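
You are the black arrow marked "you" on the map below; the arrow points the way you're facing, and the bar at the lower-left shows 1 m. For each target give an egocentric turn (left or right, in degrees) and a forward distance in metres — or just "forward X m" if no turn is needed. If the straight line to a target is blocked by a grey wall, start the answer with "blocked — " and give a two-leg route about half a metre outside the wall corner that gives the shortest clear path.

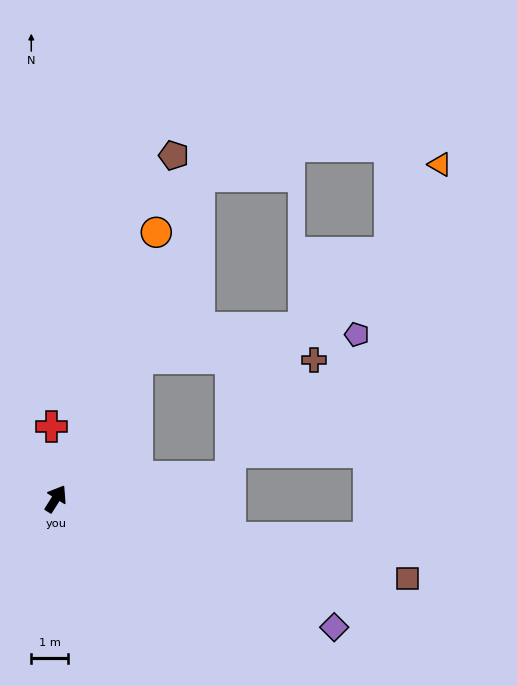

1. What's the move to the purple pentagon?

blocked — forward 4.4 m, then turn right 52°, forward 6.0 m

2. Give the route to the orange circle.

turn left 11°, forward 7.7 m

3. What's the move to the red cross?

turn left 36°, forward 2.0 m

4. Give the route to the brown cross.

blocked — forward 4.4 m, then turn right 59°, forward 4.8 m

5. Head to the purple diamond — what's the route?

turn right 83°, forward 8.3 m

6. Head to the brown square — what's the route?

turn right 71°, forward 9.8 m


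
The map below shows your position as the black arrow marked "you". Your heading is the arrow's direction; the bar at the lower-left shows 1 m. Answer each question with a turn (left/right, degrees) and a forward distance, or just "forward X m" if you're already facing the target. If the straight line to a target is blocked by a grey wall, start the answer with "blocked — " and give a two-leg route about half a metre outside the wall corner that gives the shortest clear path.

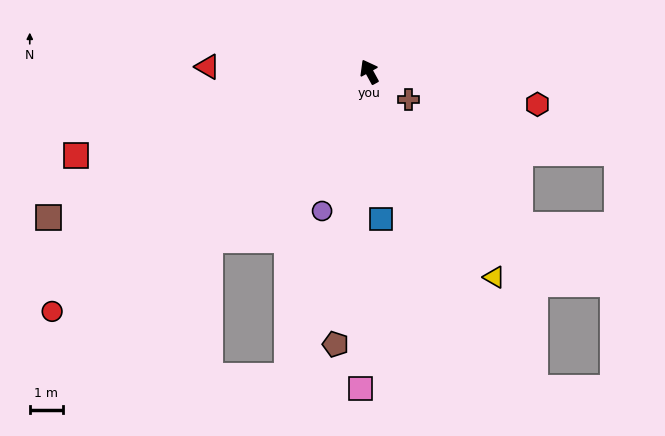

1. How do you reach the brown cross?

turn right 154°, forward 1.5 m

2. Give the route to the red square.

turn left 77°, forward 9.3 m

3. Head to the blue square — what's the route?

turn left 156°, forward 4.5 m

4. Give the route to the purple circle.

turn left 133°, forward 4.5 m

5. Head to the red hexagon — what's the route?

turn right 130°, forward 5.2 m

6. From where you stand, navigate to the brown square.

turn left 86°, forward 10.7 m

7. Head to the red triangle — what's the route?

turn left 60°, forward 4.9 m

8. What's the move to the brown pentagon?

turn left 144°, forward 8.3 m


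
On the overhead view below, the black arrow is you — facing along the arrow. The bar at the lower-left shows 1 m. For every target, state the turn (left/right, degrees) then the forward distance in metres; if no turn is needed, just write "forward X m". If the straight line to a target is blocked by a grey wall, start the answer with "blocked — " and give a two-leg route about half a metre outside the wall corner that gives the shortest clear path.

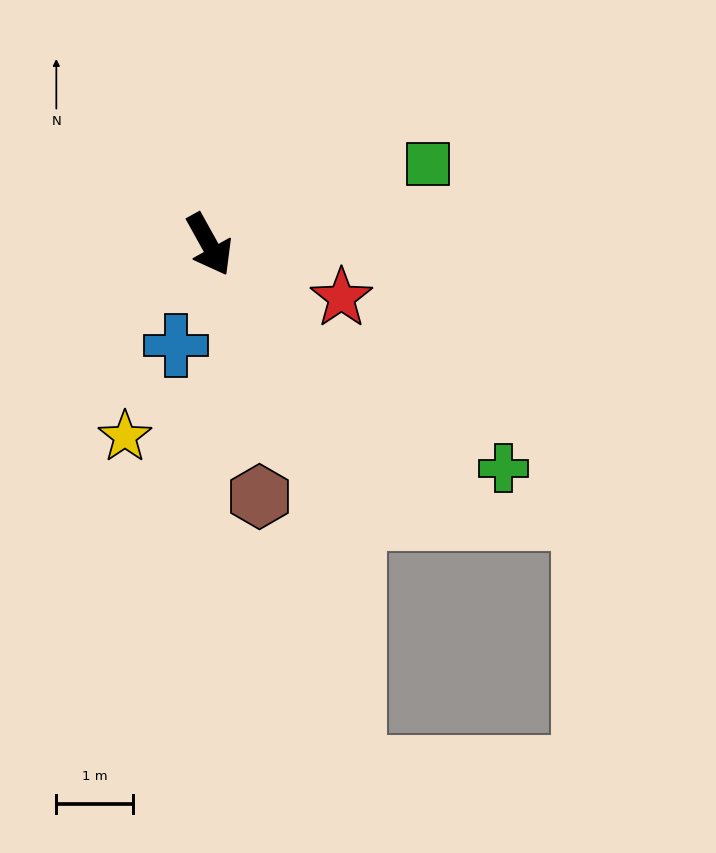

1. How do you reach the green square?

turn left 81°, forward 3.1 m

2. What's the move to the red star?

turn left 39°, forward 1.9 m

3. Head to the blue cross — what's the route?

turn right 47°, forward 1.4 m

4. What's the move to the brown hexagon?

turn right 18°, forward 3.4 m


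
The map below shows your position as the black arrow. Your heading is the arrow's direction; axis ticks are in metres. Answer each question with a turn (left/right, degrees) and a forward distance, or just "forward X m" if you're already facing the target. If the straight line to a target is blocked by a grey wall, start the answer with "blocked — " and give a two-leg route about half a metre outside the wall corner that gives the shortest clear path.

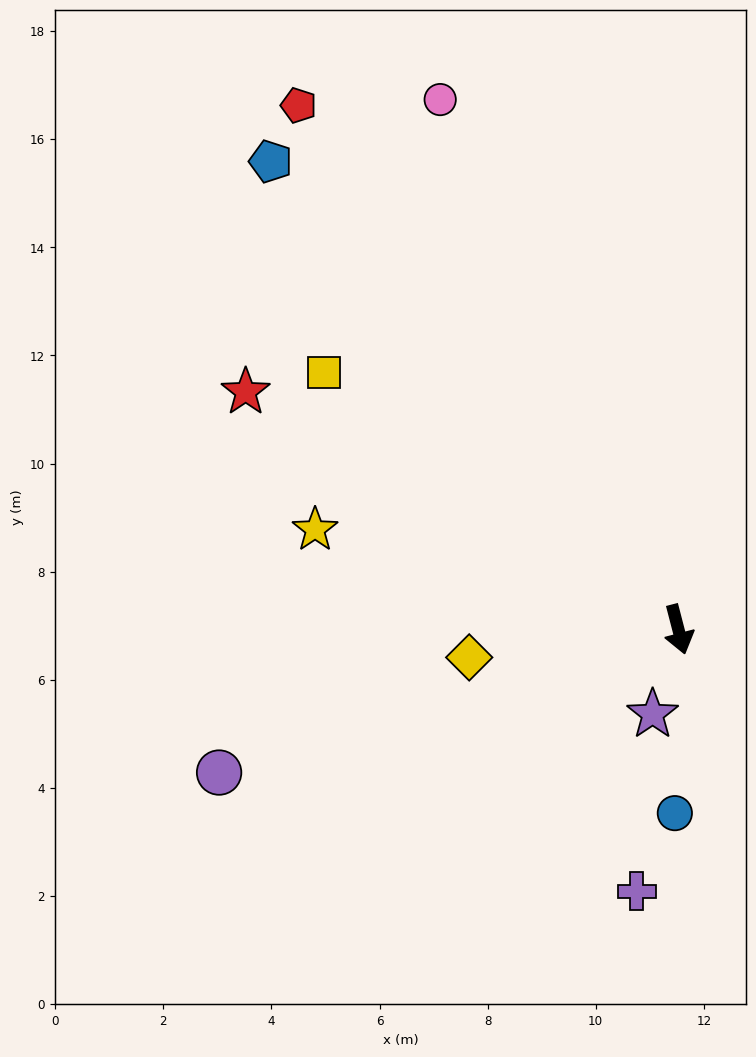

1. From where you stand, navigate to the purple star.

turn right 31°, forward 1.6 m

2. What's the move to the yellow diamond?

turn right 97°, forward 3.9 m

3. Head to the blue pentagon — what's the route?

turn right 153°, forward 11.5 m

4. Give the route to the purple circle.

turn right 87°, forward 8.9 m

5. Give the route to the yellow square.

turn right 140°, forward 8.1 m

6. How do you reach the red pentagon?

turn right 159°, forward 12.0 m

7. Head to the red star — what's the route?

turn right 133°, forward 9.1 m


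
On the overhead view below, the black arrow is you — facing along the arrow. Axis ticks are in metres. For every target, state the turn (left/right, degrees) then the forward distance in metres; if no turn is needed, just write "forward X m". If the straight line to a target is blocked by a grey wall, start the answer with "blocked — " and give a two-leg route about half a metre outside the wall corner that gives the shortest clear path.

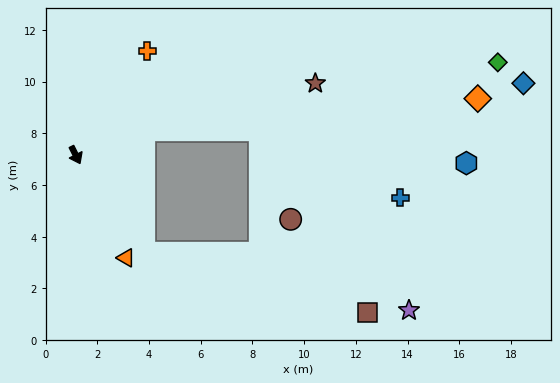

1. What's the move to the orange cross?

turn left 119°, forward 4.9 m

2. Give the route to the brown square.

blocked — turn left 8°, forward 4.6 m, then turn left 40°, forward 9.0 m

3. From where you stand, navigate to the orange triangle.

forward 4.4 m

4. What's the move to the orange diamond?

blocked — turn left 83°, forward 2.8 m, then turn right 14°, forward 13.0 m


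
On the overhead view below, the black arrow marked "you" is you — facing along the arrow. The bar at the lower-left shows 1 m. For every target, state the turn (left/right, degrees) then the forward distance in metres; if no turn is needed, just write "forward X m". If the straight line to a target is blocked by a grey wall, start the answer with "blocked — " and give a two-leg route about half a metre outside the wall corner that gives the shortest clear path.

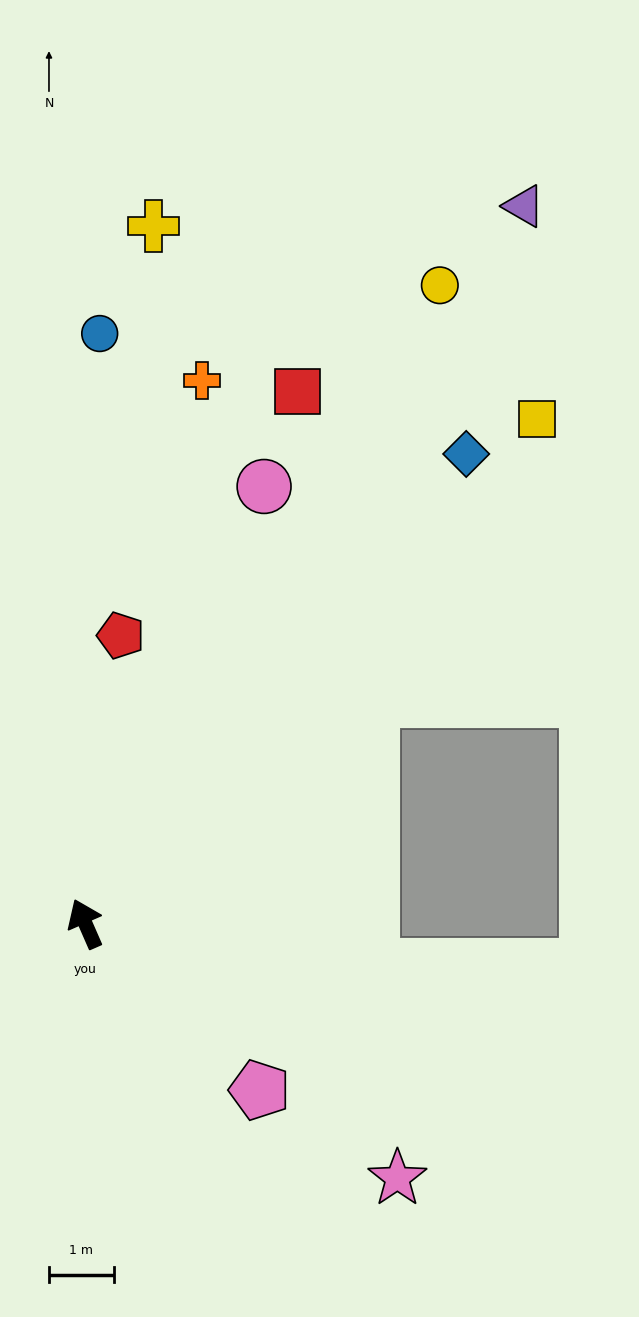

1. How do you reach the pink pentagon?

turn right 157°, forward 3.7 m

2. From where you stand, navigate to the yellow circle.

turn right 53°, forward 11.2 m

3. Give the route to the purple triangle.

turn right 55°, forward 12.9 m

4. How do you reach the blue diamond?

turn right 63°, forward 9.3 m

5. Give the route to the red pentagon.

turn right 31°, forward 4.5 m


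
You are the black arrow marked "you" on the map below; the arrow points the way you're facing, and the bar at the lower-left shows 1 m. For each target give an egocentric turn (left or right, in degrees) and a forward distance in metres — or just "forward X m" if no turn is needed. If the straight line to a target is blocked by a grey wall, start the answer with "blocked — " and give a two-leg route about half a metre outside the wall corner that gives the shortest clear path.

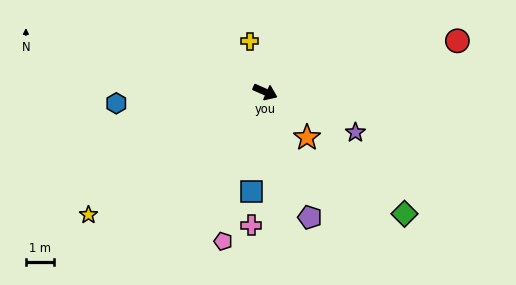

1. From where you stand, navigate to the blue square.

turn right 74°, forward 3.6 m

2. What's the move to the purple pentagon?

turn right 47°, forward 4.8 m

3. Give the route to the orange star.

turn right 24°, forward 2.2 m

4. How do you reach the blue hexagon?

turn right 152°, forward 5.4 m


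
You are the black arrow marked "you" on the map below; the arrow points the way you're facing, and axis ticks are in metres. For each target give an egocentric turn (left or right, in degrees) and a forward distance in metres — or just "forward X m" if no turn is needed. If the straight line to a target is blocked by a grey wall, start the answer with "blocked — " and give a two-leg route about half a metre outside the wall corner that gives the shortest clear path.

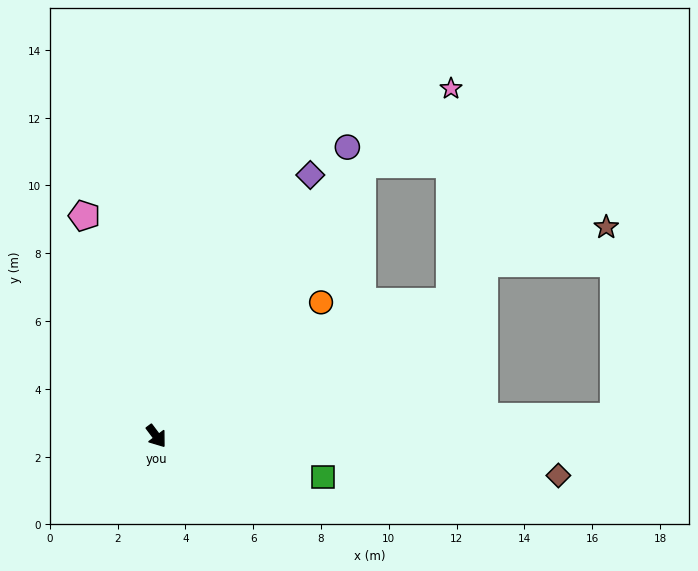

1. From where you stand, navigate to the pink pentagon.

turn left 161°, forward 6.8 m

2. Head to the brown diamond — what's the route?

turn left 47°, forward 11.9 m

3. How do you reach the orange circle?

turn left 92°, forward 6.3 m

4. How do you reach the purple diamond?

turn left 113°, forward 8.9 m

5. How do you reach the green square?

turn left 39°, forward 5.1 m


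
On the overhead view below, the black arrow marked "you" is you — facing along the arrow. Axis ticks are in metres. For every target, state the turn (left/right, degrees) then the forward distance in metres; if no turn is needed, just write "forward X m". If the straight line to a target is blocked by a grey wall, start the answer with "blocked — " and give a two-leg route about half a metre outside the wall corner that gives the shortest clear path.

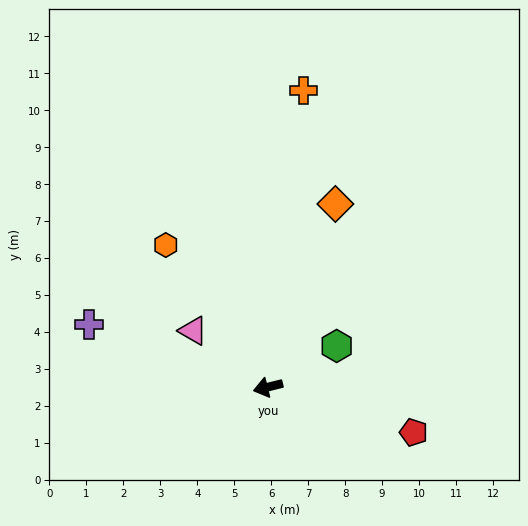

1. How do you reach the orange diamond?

turn right 124°, forward 5.3 m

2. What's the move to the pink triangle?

turn right 51°, forward 2.5 m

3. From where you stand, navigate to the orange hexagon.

turn right 68°, forward 4.7 m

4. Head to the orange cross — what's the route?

turn right 111°, forward 8.1 m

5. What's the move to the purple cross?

turn right 33°, forward 5.1 m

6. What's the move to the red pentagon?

turn left 149°, forward 4.1 m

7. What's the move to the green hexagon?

turn right 163°, forward 2.2 m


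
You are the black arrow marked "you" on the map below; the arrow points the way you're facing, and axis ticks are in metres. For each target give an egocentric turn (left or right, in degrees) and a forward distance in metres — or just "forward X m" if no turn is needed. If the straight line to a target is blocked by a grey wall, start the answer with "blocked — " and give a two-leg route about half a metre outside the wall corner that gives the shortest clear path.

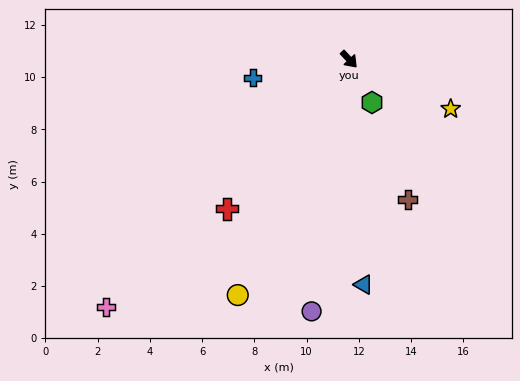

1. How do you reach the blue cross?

turn right 122°, forward 3.8 m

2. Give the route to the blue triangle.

turn right 39°, forward 8.6 m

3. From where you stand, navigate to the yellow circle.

turn right 68°, forward 10.0 m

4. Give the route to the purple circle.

turn right 52°, forward 9.8 m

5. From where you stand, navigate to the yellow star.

turn left 21°, forward 4.3 m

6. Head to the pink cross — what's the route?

turn right 88°, forward 13.3 m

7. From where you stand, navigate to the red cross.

turn right 82°, forward 7.4 m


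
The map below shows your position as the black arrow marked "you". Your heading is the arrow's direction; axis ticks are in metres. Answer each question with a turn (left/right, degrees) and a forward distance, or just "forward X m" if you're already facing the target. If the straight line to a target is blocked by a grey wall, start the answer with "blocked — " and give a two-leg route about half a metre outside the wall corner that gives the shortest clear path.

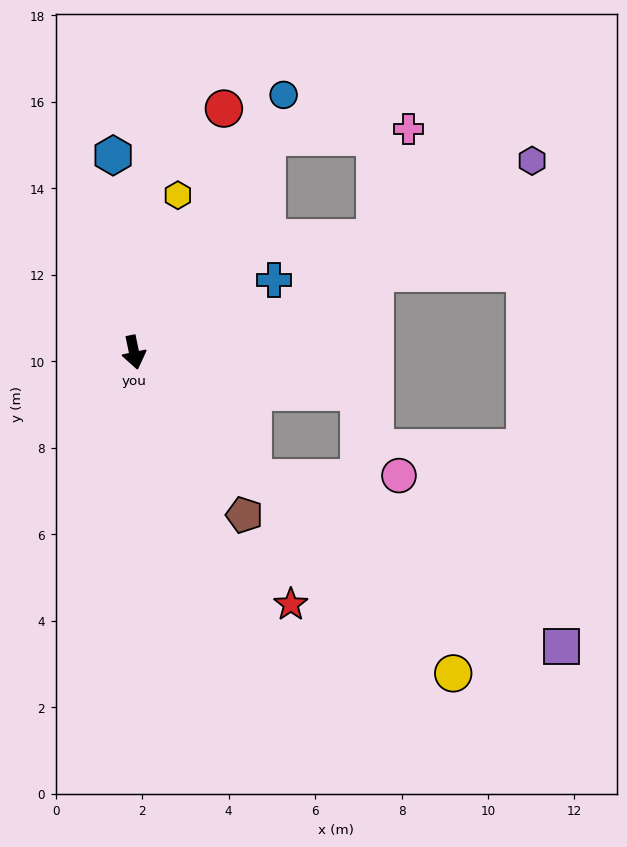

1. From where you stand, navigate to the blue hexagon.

turn left 174°, forward 4.6 m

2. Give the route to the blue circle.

turn left 138°, forward 6.9 m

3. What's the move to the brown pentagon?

turn left 22°, forward 4.5 m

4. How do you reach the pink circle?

blocked — turn left 32°, forward 4.0 m, then turn left 47°, forward 3.4 m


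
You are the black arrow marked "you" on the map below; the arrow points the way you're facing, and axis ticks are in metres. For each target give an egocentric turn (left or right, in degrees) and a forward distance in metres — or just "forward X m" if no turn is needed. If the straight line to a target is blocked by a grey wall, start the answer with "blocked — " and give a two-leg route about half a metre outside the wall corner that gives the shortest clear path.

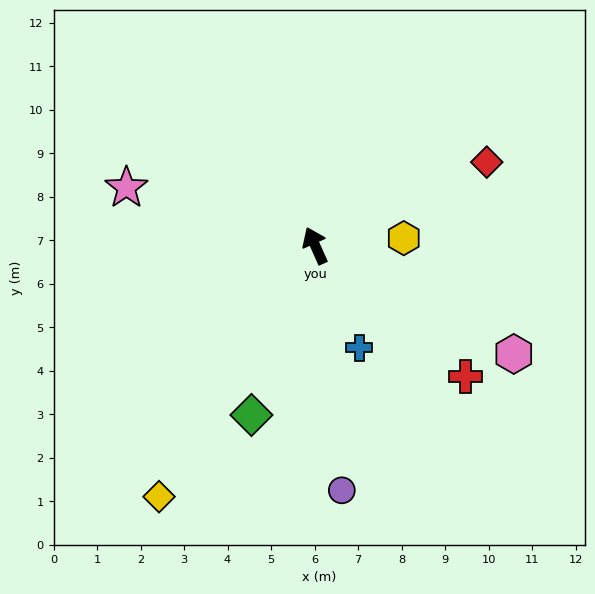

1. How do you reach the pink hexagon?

turn right 143°, forward 5.2 m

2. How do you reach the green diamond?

turn left 135°, forward 4.2 m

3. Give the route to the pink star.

turn left 49°, forward 4.5 m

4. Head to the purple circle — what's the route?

turn left 162°, forward 5.7 m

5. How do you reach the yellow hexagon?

turn right 109°, forward 2.0 m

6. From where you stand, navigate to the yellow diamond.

turn left 124°, forward 6.8 m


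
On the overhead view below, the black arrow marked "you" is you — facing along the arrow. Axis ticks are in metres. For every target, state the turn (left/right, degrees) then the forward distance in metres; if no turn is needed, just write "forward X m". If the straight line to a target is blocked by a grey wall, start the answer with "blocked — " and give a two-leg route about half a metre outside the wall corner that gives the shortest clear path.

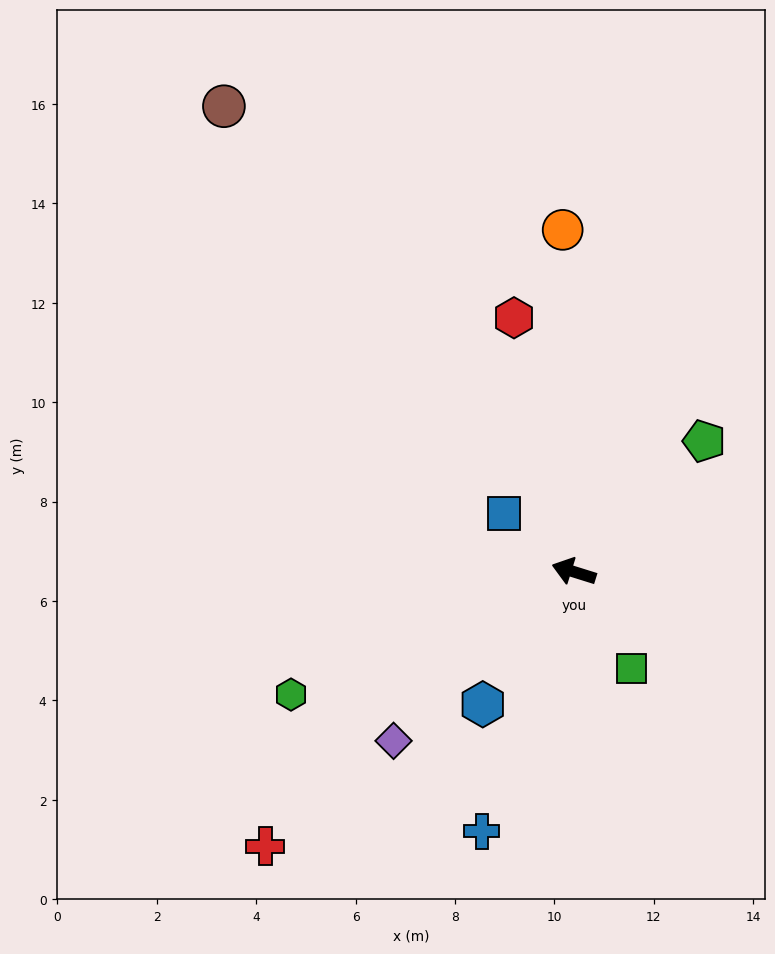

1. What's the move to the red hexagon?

turn right 59°, forward 5.3 m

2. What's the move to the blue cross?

turn left 88°, forward 5.5 m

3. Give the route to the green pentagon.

turn right 118°, forward 3.7 m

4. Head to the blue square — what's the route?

turn right 22°, forward 1.8 m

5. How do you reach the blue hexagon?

turn left 73°, forward 3.2 m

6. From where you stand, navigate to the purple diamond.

turn left 61°, forward 5.0 m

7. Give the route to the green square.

turn left 138°, forward 2.3 m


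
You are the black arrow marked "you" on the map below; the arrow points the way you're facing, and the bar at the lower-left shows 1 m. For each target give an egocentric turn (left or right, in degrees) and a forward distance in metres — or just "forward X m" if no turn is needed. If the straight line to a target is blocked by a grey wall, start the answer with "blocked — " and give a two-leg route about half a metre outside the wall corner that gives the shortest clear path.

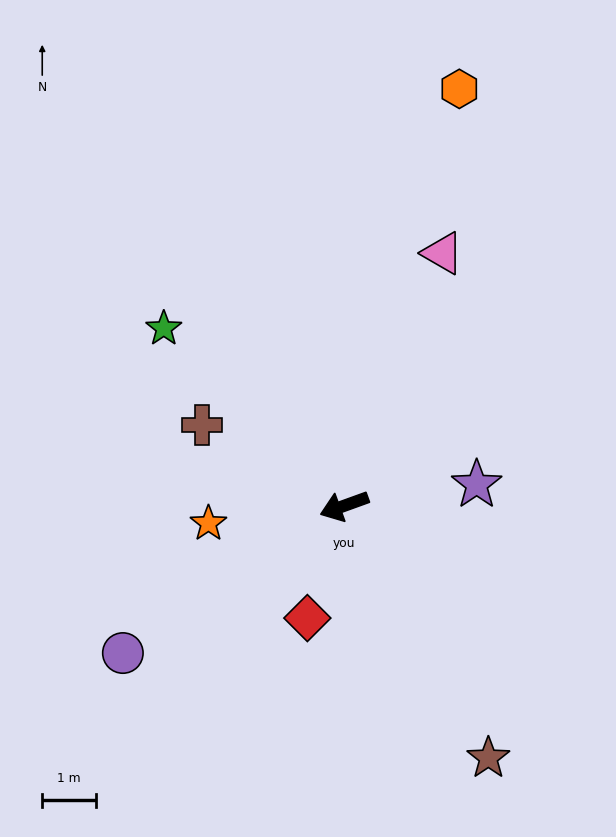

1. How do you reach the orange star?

turn right 12°, forward 2.5 m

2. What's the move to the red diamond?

turn left 52°, forward 2.2 m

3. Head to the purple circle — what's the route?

turn left 14°, forward 4.9 m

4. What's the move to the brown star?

turn left 100°, forward 5.4 m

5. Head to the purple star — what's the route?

turn left 169°, forward 2.5 m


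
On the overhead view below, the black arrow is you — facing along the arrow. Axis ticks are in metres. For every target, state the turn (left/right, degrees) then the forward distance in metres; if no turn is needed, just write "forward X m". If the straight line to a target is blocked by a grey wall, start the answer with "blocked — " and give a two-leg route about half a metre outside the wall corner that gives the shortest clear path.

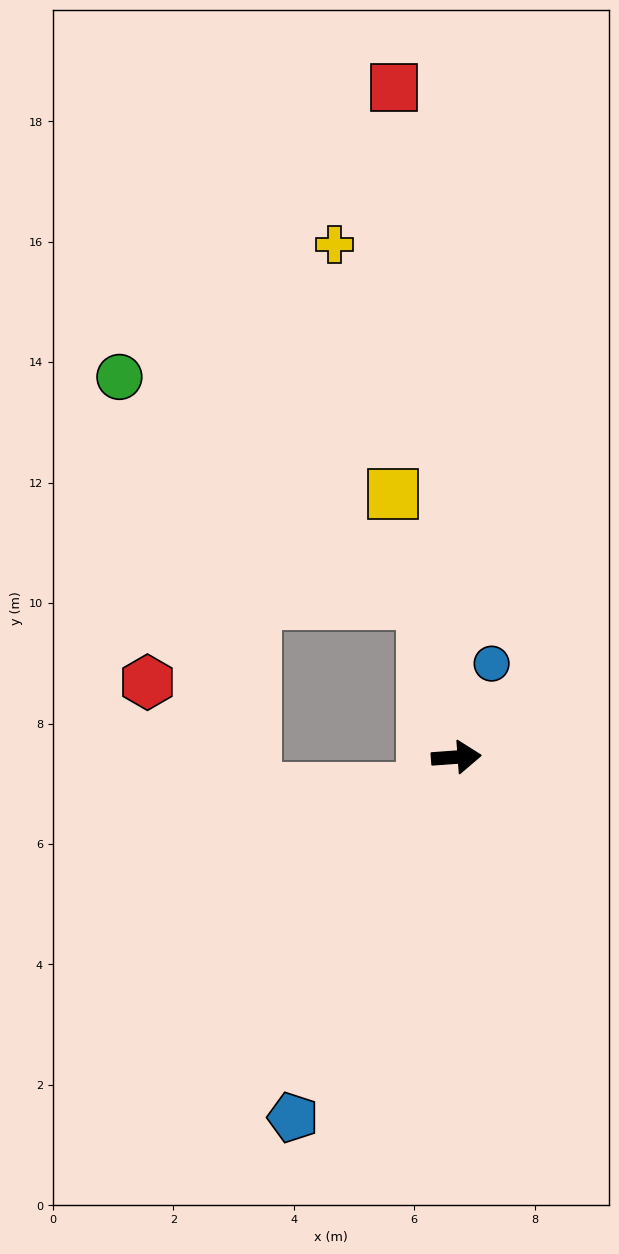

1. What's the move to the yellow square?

turn left 99°, forward 4.5 m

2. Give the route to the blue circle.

turn left 65°, forward 1.7 m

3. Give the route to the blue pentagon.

turn right 119°, forward 6.6 m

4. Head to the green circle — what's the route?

blocked — turn left 98°, forward 2.6 m, then turn left 41°, forward 6.3 m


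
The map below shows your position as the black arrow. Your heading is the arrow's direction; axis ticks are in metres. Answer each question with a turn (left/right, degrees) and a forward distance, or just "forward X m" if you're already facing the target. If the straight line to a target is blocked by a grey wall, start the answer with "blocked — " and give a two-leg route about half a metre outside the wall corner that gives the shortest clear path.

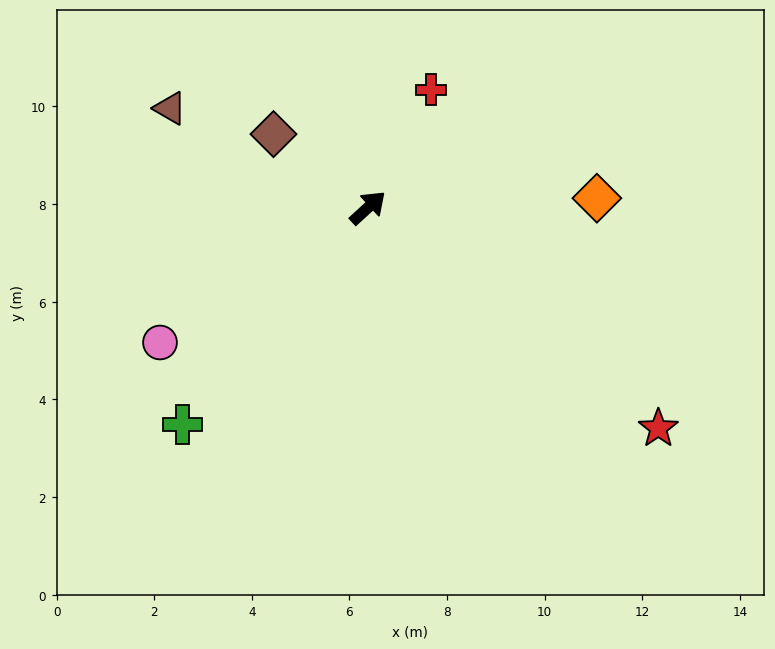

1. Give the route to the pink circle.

turn left 170°, forward 5.1 m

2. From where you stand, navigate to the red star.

turn right 80°, forward 7.5 m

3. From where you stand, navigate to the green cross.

turn right 173°, forward 5.8 m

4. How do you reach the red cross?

turn left 19°, forward 2.7 m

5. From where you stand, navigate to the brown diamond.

turn left 100°, forward 2.5 m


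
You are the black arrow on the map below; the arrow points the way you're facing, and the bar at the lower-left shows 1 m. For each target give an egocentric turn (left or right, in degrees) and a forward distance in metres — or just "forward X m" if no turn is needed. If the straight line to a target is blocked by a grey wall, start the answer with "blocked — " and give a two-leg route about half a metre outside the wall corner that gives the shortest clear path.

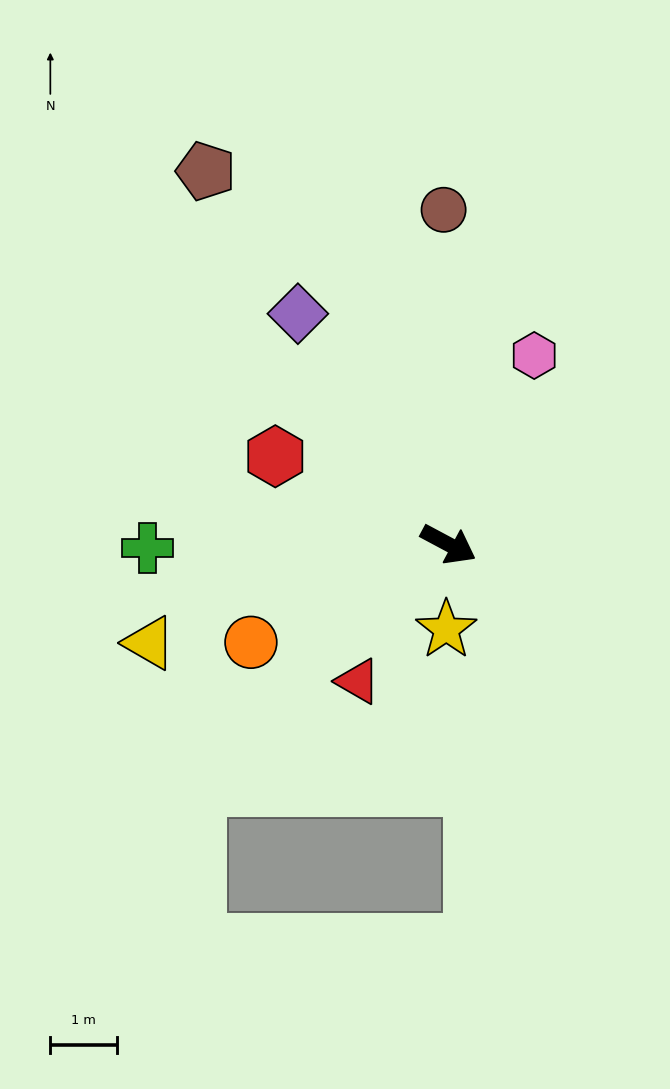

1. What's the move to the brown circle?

turn left 119°, forward 5.0 m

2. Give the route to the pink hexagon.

turn left 94°, forward 3.1 m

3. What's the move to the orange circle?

turn right 126°, forward 3.3 m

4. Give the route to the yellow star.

turn right 63°, forward 1.3 m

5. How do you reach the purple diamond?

turn left 151°, forward 4.1 m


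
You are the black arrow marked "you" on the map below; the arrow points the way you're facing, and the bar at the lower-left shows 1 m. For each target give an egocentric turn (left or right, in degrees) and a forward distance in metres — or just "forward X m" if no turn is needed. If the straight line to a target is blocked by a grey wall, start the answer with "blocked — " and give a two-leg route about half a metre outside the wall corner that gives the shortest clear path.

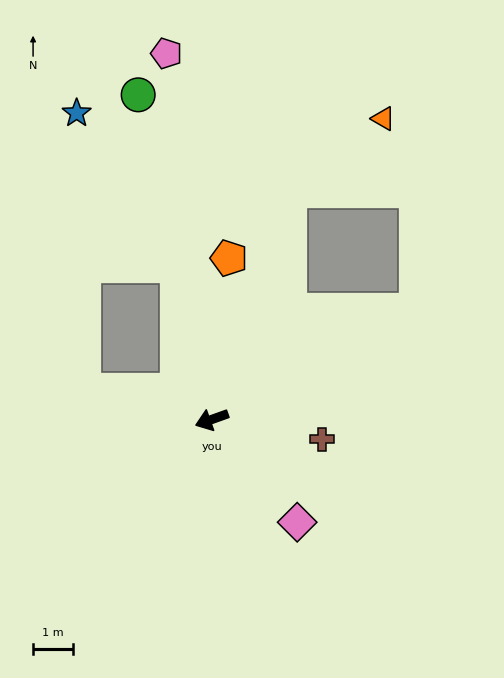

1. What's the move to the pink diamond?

turn left 110°, forward 3.3 m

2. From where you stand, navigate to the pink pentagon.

turn right 103°, forward 9.2 m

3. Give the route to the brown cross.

turn left 150°, forward 2.8 m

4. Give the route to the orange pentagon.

turn right 116°, forward 4.0 m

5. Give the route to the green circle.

turn right 97°, forward 8.3 m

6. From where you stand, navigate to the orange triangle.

blocked — turn right 129°, forward 6.0 m, then turn right 33°, forward 2.9 m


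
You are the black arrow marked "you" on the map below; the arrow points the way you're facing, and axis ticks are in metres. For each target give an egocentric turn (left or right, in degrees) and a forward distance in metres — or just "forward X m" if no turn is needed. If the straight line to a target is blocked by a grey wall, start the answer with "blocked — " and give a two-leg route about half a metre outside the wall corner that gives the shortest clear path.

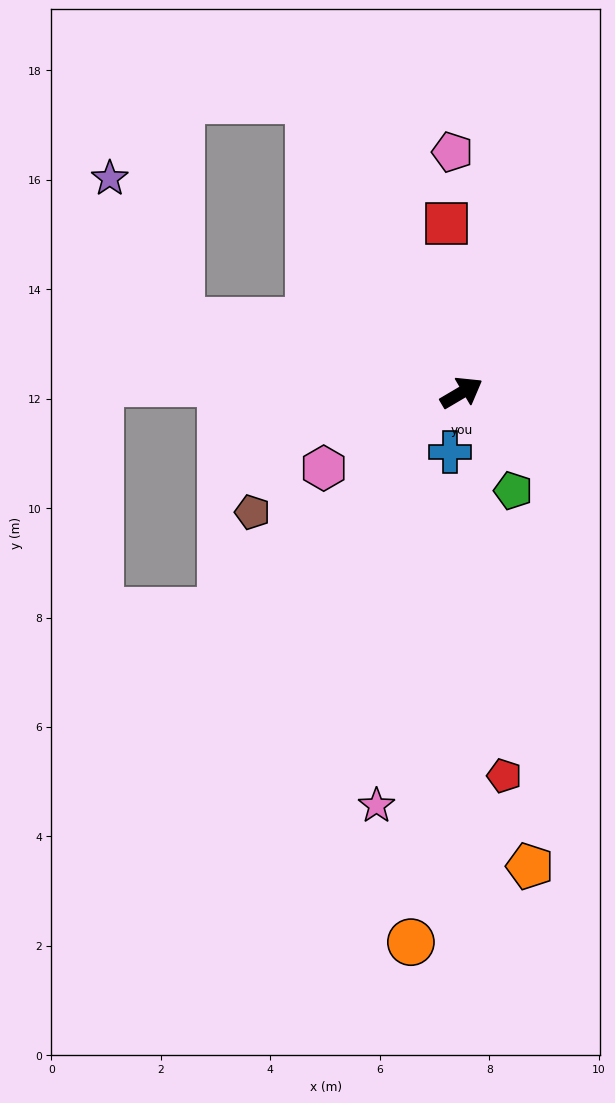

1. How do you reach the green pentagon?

turn right 93°, forward 2.0 m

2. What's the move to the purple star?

blocked — turn left 135°, forward 5.3 m, then turn right 49°, forward 2.9 m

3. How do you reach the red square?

turn left 65°, forward 3.1 m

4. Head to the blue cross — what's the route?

turn right 132°, forward 1.1 m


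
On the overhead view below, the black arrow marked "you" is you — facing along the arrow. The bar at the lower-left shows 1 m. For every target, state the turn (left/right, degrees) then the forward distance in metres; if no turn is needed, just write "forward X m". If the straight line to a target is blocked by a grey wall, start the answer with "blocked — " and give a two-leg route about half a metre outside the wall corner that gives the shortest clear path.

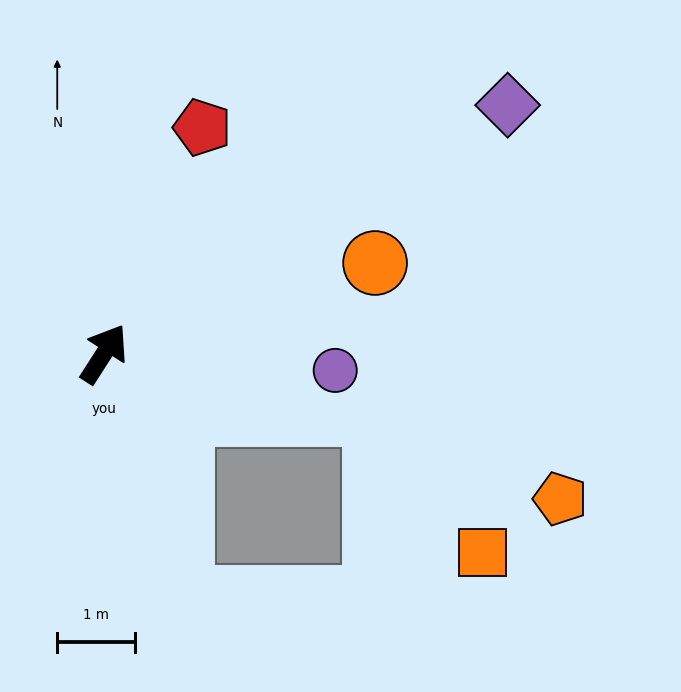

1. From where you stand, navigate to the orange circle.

turn right 39°, forward 3.7 m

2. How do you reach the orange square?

blocked — turn right 70°, forward 3.6 m, then turn right 40°, forward 2.3 m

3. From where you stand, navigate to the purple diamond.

turn right 26°, forward 6.1 m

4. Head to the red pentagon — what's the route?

turn left 9°, forward 3.2 m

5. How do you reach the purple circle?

turn right 61°, forward 3.0 m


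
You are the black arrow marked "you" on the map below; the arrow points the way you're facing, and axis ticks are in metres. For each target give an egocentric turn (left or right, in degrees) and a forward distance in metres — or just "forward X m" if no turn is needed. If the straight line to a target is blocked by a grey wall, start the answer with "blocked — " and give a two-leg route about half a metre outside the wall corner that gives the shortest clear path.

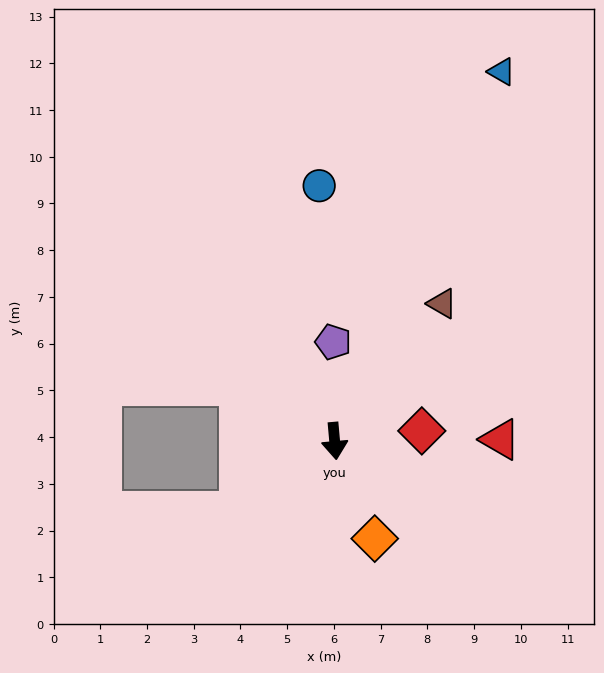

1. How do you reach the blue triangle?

turn left 151°, forward 8.7 m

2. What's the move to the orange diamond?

turn left 17°, forward 2.3 m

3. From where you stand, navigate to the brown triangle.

turn left 137°, forward 3.7 m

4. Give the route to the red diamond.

turn left 92°, forward 1.9 m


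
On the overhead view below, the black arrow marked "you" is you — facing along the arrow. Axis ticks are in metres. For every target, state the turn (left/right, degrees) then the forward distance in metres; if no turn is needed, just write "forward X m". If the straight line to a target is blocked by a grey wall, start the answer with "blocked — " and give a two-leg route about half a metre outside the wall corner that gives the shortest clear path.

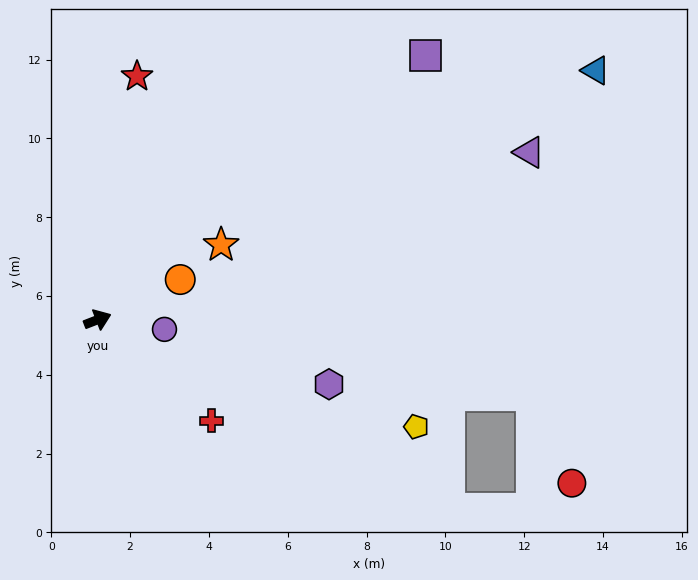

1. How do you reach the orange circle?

turn left 5°, forward 2.3 m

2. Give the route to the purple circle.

turn right 29°, forward 1.7 m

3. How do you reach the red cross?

turn right 63°, forward 3.9 m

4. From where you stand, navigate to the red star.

turn left 60°, forward 6.3 m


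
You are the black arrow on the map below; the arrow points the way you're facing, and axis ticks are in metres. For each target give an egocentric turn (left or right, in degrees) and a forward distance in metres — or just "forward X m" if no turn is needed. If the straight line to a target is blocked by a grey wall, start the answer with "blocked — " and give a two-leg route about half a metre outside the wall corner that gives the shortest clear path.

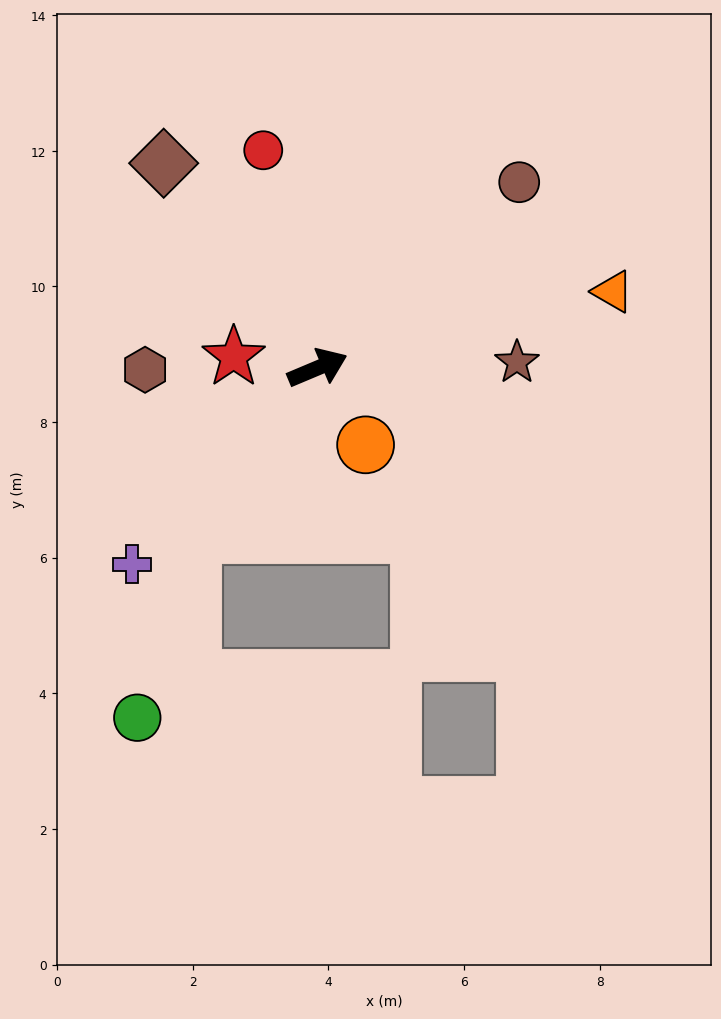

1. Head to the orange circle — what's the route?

turn right 81°, forward 1.3 m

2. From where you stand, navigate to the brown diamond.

turn left 104°, forward 3.8 m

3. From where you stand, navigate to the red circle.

turn left 81°, forward 3.3 m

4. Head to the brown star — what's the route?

turn right 21°, forward 2.9 m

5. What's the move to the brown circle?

turn left 20°, forward 4.0 m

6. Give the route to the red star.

turn left 150°, forward 1.2 m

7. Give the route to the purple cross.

turn right 156°, forward 4.0 m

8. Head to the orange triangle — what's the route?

turn right 8°, forward 4.5 m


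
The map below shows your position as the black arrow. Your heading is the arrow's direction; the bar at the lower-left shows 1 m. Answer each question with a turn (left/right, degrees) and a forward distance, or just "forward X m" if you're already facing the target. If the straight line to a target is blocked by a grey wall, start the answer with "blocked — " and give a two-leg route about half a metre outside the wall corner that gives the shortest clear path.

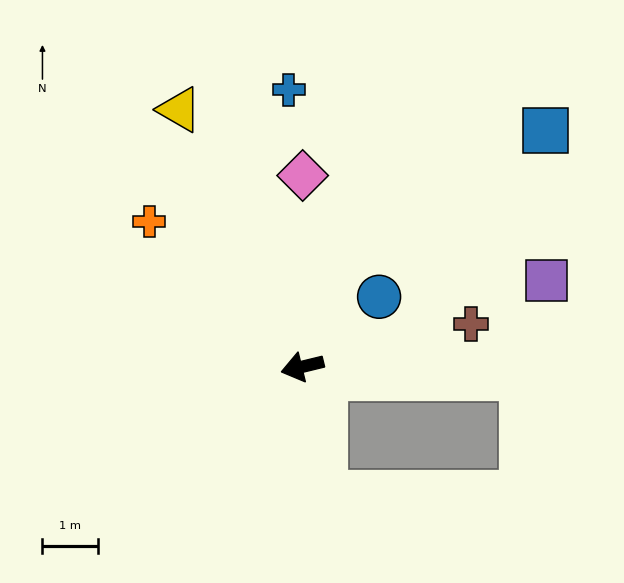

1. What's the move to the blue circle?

turn right 151°, forward 1.9 m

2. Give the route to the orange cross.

turn right 57°, forward 3.8 m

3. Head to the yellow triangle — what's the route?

turn right 78°, forward 5.1 m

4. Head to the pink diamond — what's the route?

turn right 104°, forward 3.4 m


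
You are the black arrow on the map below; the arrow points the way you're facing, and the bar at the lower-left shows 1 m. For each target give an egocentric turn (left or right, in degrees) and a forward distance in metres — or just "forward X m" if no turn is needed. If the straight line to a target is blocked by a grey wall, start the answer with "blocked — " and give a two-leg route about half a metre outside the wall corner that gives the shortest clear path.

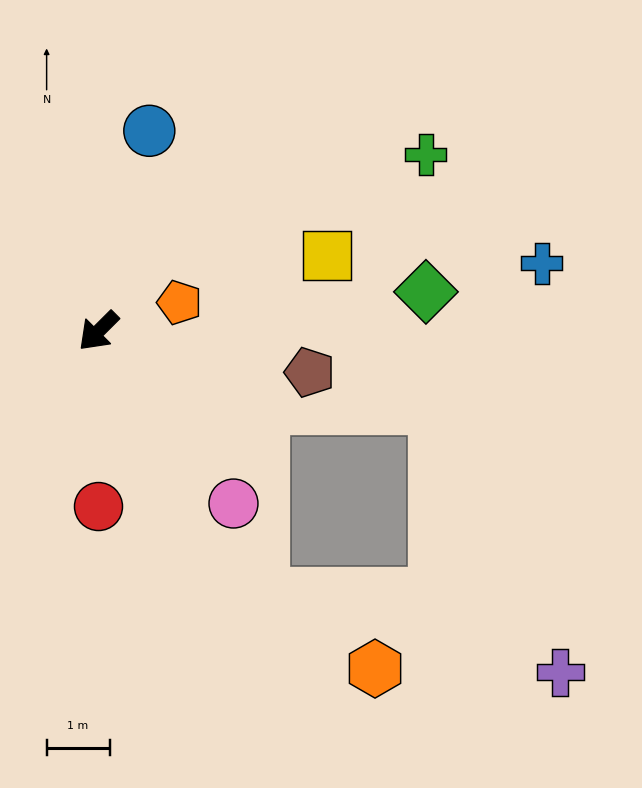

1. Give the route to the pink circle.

turn left 83°, forward 3.5 m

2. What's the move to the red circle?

turn left 45°, forward 2.8 m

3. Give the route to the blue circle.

turn right 149°, forward 3.3 m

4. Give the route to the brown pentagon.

turn left 124°, forward 3.4 m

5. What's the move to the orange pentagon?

turn left 155°, forward 1.4 m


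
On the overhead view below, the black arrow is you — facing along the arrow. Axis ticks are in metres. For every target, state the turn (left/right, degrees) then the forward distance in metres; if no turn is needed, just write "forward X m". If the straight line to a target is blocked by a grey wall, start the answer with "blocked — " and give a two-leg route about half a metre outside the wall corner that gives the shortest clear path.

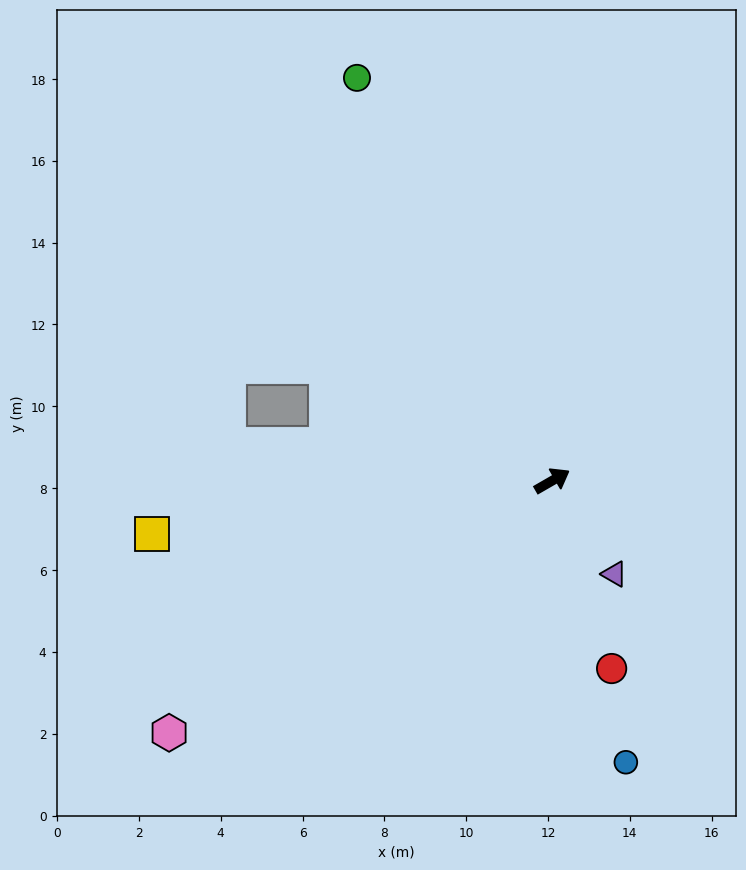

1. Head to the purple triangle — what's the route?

turn right 86°, forward 2.7 m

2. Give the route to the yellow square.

turn left 158°, forward 9.9 m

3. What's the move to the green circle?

turn left 86°, forward 10.9 m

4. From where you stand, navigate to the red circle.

turn right 102°, forward 4.8 m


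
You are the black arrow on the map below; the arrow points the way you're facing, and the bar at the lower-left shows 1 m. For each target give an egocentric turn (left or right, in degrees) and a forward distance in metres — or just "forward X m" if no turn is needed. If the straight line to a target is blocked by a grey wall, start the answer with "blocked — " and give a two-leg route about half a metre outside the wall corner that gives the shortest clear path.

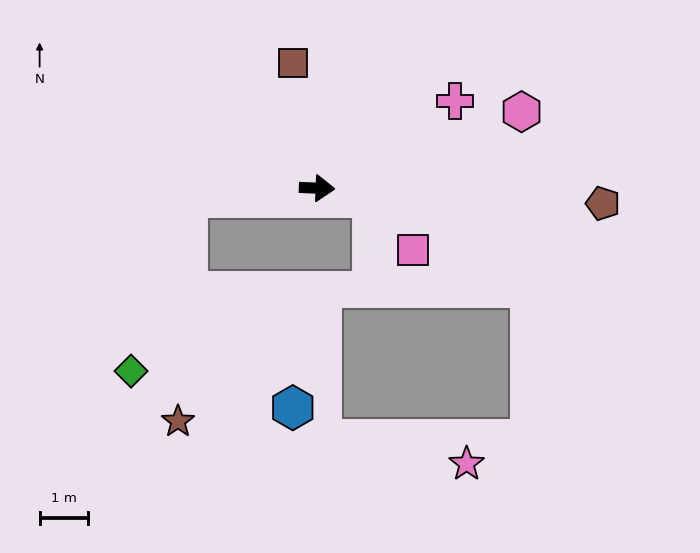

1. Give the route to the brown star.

blocked — turn right 173°, forward 2.7 m, then turn left 83°, forward 4.7 m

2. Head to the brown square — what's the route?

turn left 103°, forward 2.7 m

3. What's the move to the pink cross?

turn left 35°, forward 3.4 m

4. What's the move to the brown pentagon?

forward 5.9 m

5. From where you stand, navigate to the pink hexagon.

turn left 23°, forward 4.5 m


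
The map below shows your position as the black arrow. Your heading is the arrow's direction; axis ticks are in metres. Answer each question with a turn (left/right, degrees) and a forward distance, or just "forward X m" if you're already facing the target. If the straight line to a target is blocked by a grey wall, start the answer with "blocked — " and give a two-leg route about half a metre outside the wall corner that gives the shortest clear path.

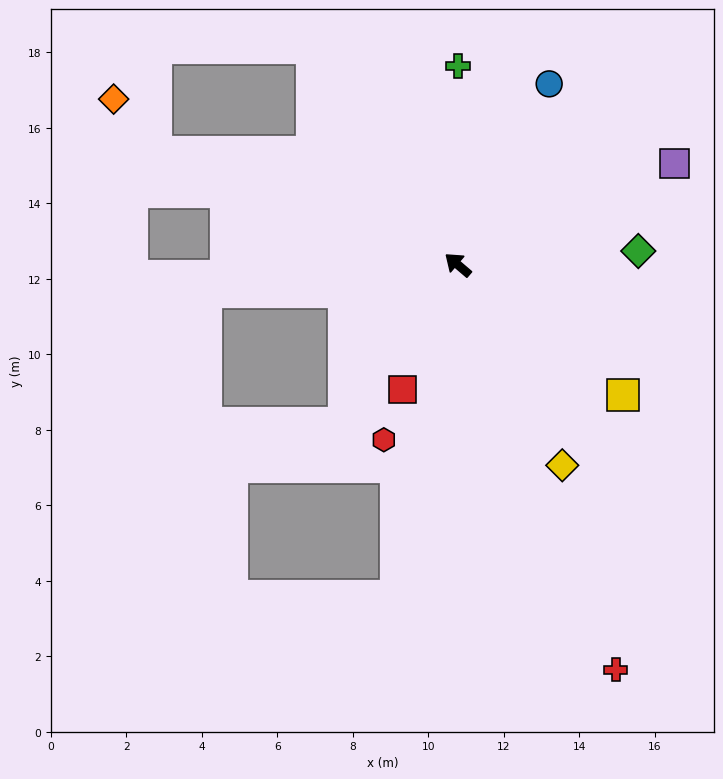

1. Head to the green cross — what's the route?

turn right 50°, forward 5.3 m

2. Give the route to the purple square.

turn right 114°, forward 6.3 m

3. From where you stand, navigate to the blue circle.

turn right 76°, forward 5.4 m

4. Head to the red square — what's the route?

turn left 107°, forward 3.6 m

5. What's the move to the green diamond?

turn right 135°, forward 4.8 m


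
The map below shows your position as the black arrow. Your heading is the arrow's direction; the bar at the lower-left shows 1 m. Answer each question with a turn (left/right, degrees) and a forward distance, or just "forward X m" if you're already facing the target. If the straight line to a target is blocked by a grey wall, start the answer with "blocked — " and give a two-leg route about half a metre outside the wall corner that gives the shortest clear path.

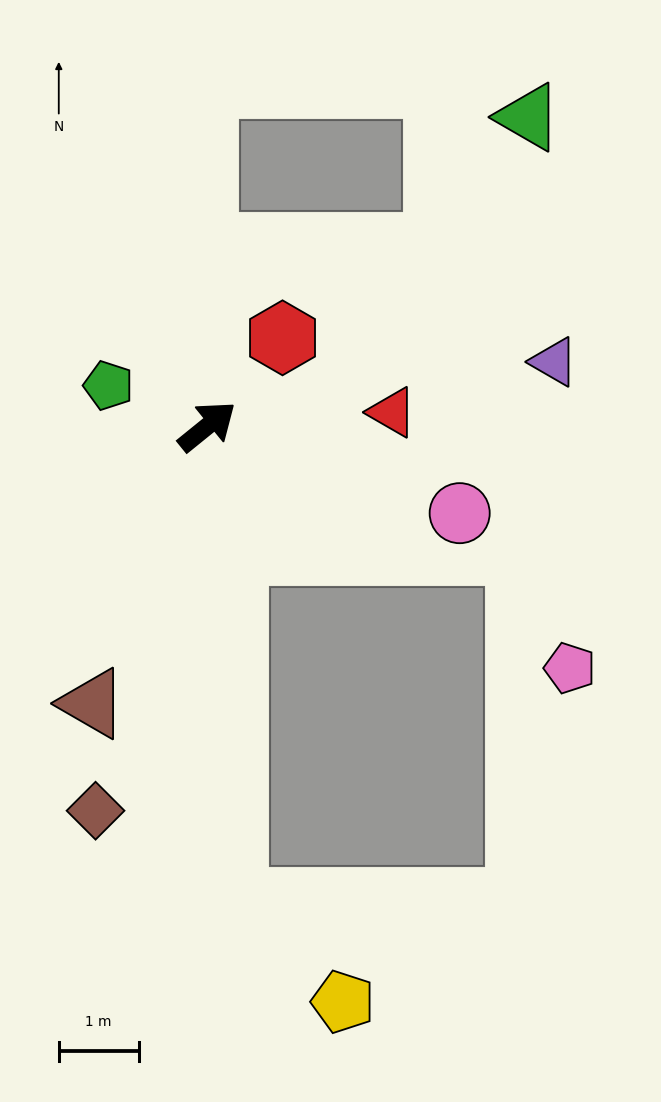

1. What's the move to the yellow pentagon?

blocked — turn right 126°, forward 6.0 m, then turn left 44°, forward 1.9 m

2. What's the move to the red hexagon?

turn left 11°, forward 1.5 m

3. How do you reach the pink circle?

turn right 58°, forward 3.3 m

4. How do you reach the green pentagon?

turn left 119°, forward 1.3 m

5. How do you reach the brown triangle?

turn right 152°, forward 3.8 m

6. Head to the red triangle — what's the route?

turn right 35°, forward 2.3 m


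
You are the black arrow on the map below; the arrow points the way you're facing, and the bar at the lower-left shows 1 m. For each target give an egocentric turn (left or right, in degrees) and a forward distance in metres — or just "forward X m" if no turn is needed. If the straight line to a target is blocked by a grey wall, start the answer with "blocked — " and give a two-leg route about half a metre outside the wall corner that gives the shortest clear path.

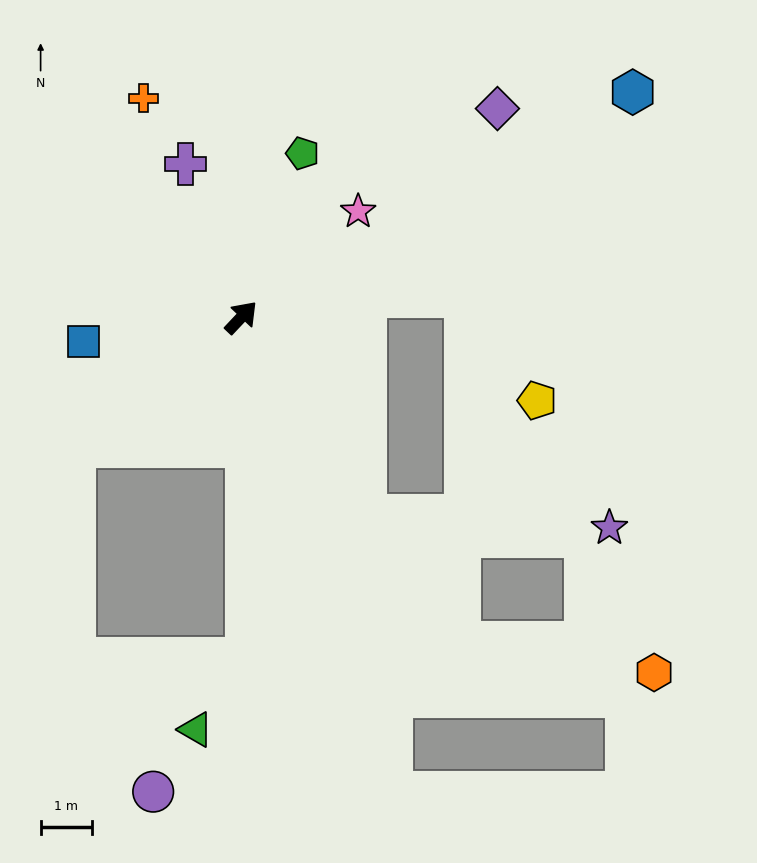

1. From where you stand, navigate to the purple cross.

turn left 63°, forward 3.2 m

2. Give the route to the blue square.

turn left 142°, forward 3.1 m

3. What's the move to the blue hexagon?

turn right 17°, forward 8.9 m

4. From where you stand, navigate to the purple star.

blocked — turn right 105°, forward 4.6 m, then turn left 55°, forward 4.8 m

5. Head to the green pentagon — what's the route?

turn left 23°, forward 3.4 m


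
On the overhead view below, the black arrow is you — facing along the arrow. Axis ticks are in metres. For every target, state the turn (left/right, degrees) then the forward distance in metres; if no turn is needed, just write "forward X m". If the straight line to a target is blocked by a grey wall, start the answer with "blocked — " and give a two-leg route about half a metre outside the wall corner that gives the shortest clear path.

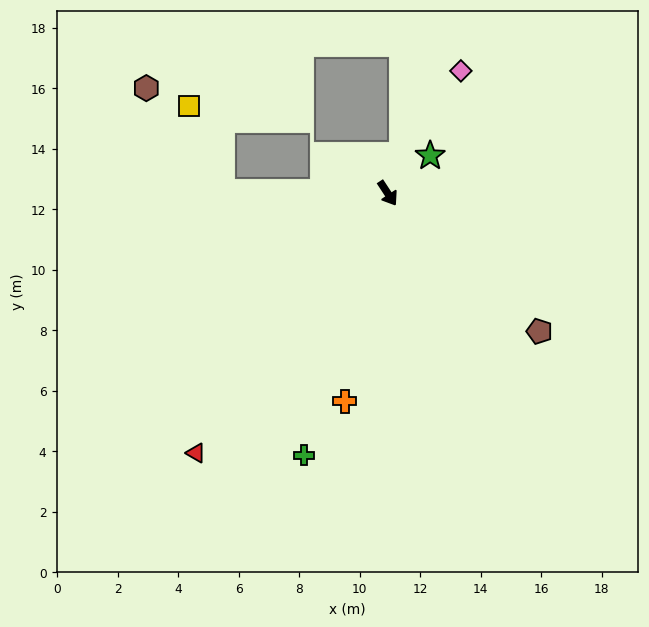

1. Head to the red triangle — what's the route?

turn right 70°, forward 10.7 m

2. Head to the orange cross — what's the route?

turn right 45°, forward 7.0 m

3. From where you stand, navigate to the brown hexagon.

blocked — turn right 124°, forward 5.5 m, then turn right 53°, forward 4.2 m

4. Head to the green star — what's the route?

turn left 98°, forward 1.9 m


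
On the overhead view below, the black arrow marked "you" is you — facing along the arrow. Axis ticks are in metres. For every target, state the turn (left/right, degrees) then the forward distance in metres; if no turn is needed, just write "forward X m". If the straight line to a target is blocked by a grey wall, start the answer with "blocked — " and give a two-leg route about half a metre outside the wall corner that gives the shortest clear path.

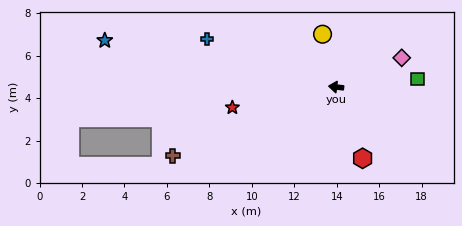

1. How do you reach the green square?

turn right 168°, forward 3.9 m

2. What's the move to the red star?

turn left 18°, forward 5.0 m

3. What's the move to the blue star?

turn right 5°, forward 11.1 m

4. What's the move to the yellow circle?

turn right 69°, forward 2.6 m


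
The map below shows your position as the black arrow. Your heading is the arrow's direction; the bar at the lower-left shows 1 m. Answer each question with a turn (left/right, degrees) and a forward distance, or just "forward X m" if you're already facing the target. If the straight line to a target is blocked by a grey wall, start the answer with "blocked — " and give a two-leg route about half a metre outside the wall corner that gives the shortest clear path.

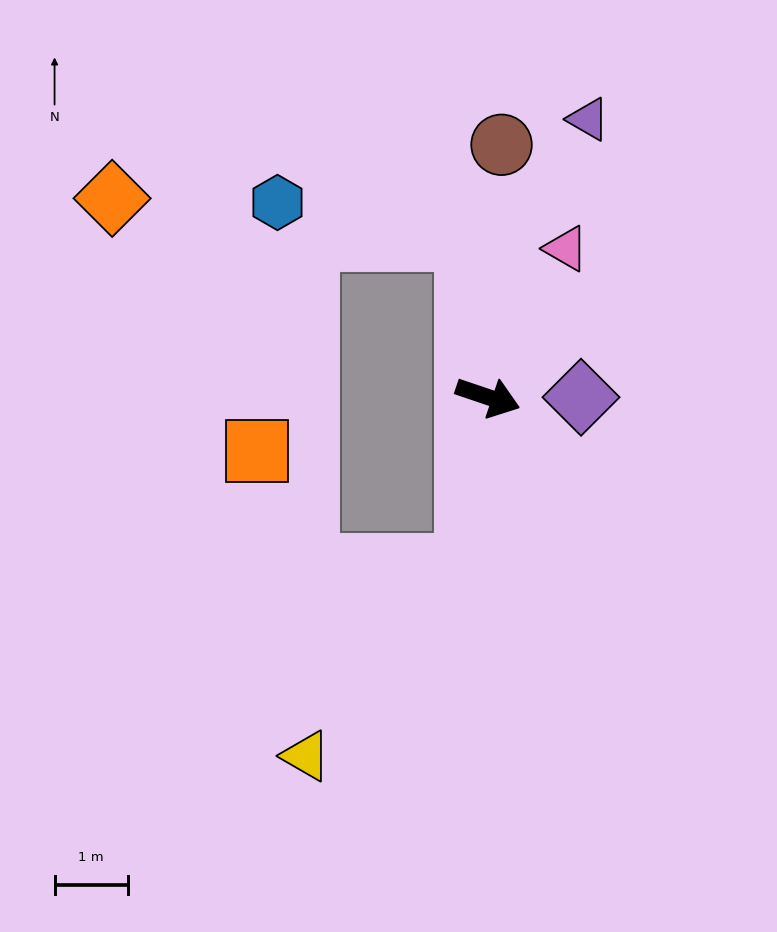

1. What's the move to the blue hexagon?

blocked — turn left 116°, forward 2.2 m, then turn left 72°, forward 2.6 m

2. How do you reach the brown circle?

turn left 106°, forward 3.4 m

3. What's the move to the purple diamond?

turn left 19°, forward 1.3 m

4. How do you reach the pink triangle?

turn left 81°, forward 2.3 m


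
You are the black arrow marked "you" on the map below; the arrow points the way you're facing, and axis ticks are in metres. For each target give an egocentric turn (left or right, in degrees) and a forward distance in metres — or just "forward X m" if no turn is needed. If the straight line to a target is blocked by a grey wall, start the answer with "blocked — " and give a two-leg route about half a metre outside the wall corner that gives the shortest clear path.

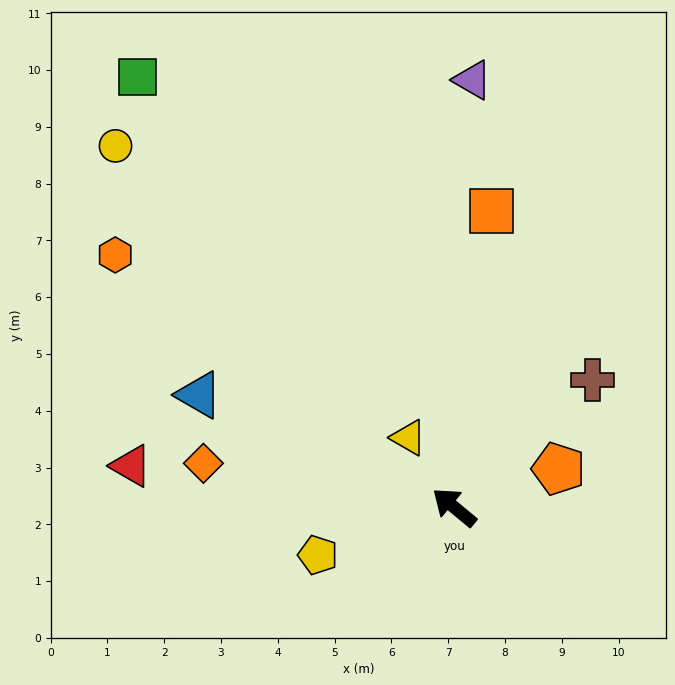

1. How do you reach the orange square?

turn right 58°, forward 5.3 m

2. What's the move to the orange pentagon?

turn right 120°, forward 2.0 m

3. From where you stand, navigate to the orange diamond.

turn left 30°, forward 4.5 m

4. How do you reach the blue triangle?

turn left 16°, forward 4.9 m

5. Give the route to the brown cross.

turn right 98°, forward 3.3 m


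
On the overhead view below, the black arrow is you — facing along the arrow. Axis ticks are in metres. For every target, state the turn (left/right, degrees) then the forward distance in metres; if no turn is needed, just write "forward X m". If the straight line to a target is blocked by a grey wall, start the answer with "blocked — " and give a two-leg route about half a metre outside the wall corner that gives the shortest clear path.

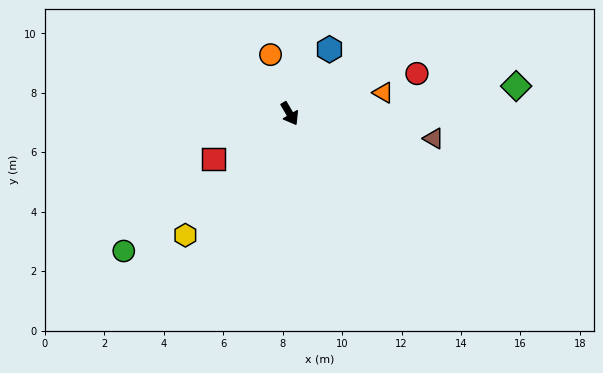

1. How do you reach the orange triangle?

turn left 72°, forward 3.2 m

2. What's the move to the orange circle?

turn left 168°, forward 2.1 m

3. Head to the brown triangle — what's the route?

turn left 50°, forward 4.9 m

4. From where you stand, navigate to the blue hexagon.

turn left 118°, forward 2.5 m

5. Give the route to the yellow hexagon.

turn right 71°, forward 5.4 m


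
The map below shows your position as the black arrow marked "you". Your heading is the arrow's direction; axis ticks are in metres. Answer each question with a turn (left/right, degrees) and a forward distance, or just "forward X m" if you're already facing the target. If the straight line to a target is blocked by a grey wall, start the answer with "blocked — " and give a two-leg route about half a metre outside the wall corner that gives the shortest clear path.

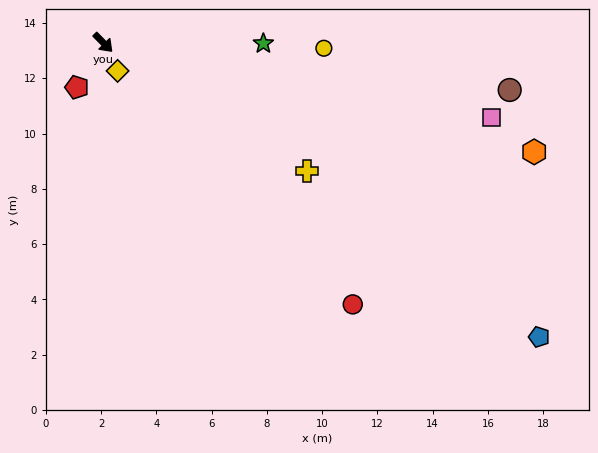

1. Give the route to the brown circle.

turn left 39°, forward 14.8 m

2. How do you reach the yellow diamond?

turn right 18°, forward 1.1 m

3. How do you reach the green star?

turn left 45°, forward 5.8 m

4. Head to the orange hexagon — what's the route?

turn left 31°, forward 16.1 m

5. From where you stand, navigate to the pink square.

turn left 35°, forward 14.3 m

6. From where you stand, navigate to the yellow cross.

turn left 13°, forward 8.7 m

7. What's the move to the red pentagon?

turn right 75°, forward 1.9 m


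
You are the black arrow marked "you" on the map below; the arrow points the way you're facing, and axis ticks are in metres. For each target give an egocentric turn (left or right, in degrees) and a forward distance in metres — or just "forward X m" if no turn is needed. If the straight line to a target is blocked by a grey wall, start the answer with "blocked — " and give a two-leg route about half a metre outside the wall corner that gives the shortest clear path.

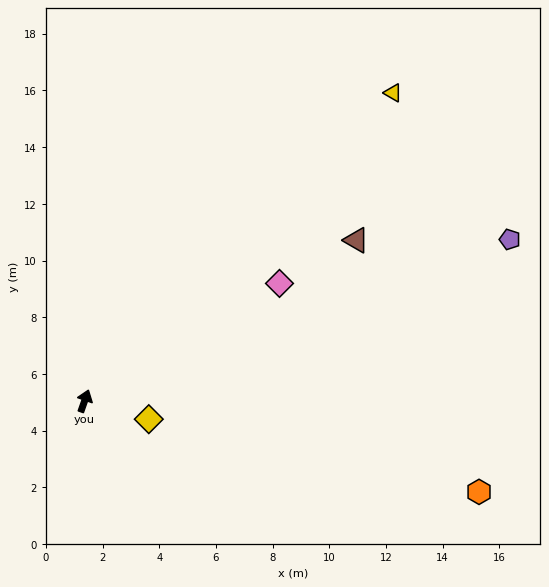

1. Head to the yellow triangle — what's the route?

turn right 26°, forward 15.4 m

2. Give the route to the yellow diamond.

turn right 86°, forward 2.4 m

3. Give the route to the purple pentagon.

turn right 50°, forward 16.1 m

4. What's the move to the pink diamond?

turn right 40°, forward 8.0 m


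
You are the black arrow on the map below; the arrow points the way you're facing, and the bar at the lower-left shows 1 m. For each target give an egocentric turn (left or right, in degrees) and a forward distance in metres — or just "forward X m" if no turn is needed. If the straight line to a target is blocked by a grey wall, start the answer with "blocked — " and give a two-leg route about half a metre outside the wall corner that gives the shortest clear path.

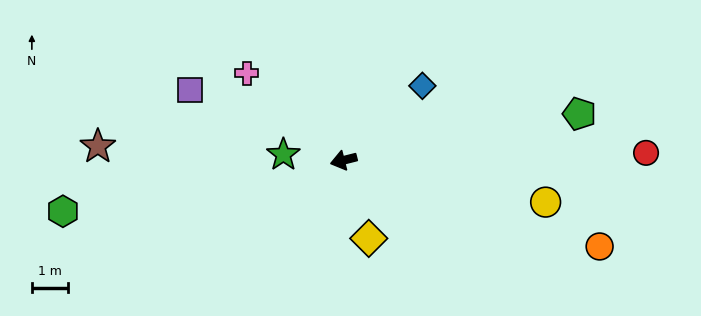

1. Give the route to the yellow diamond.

turn left 94°, forward 2.2 m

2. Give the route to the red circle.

turn left 167°, forward 8.3 m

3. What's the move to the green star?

turn right 20°, forward 1.7 m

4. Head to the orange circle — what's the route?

turn left 147°, forward 7.4 m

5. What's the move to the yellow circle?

turn left 154°, forward 5.6 m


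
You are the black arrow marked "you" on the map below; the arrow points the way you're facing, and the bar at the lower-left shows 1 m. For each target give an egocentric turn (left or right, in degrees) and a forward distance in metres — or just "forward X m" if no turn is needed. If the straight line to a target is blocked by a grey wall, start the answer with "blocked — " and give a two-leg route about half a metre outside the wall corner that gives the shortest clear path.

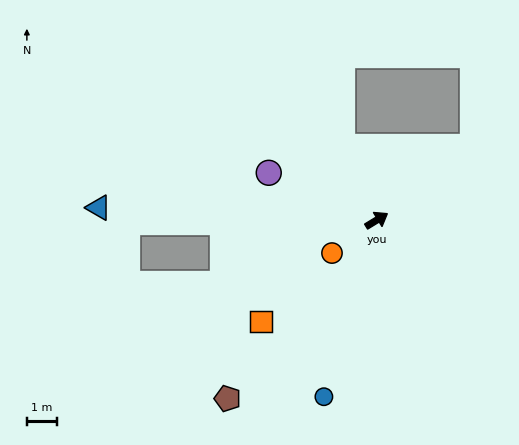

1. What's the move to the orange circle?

turn right 175°, forward 1.9 m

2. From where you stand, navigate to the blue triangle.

turn left 146°, forward 9.3 m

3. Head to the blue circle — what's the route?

turn right 138°, forward 6.2 m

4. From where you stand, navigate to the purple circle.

turn left 125°, forward 3.9 m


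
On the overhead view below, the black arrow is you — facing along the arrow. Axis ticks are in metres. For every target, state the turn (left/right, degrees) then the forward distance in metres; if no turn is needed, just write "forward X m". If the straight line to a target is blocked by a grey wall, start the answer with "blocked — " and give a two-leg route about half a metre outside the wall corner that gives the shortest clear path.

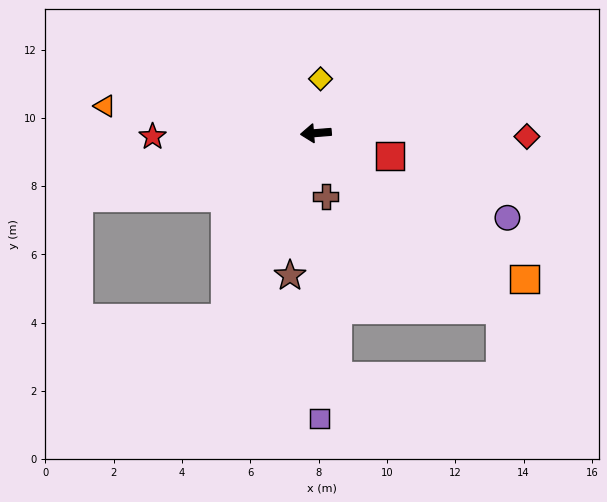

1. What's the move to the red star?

turn right 3°, forward 4.8 m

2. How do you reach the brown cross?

turn left 94°, forward 1.9 m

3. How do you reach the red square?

turn left 158°, forward 2.3 m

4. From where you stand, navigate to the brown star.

turn left 75°, forward 4.2 m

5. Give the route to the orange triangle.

turn right 12°, forward 6.2 m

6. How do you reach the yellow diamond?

turn right 99°, forward 1.6 m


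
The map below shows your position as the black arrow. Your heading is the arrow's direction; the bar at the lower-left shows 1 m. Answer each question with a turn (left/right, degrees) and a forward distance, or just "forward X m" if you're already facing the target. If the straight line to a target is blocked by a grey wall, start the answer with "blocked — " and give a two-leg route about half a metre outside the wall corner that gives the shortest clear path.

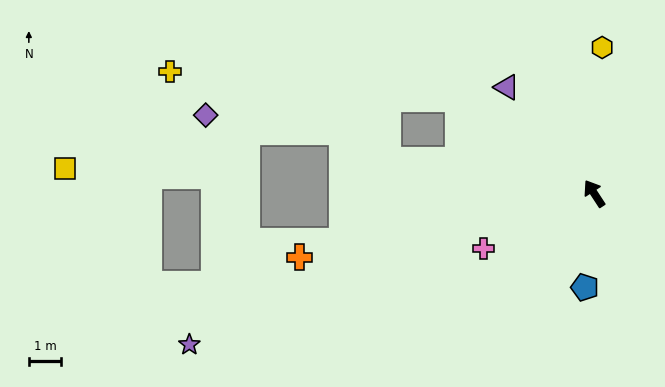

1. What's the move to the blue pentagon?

turn left 141°, forward 2.9 m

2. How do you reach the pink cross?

turn left 83°, forward 3.8 m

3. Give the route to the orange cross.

turn left 69°, forward 9.3 m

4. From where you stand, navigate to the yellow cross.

blocked — turn left 22°, forward 5.1 m, then turn left 30°, forward 8.9 m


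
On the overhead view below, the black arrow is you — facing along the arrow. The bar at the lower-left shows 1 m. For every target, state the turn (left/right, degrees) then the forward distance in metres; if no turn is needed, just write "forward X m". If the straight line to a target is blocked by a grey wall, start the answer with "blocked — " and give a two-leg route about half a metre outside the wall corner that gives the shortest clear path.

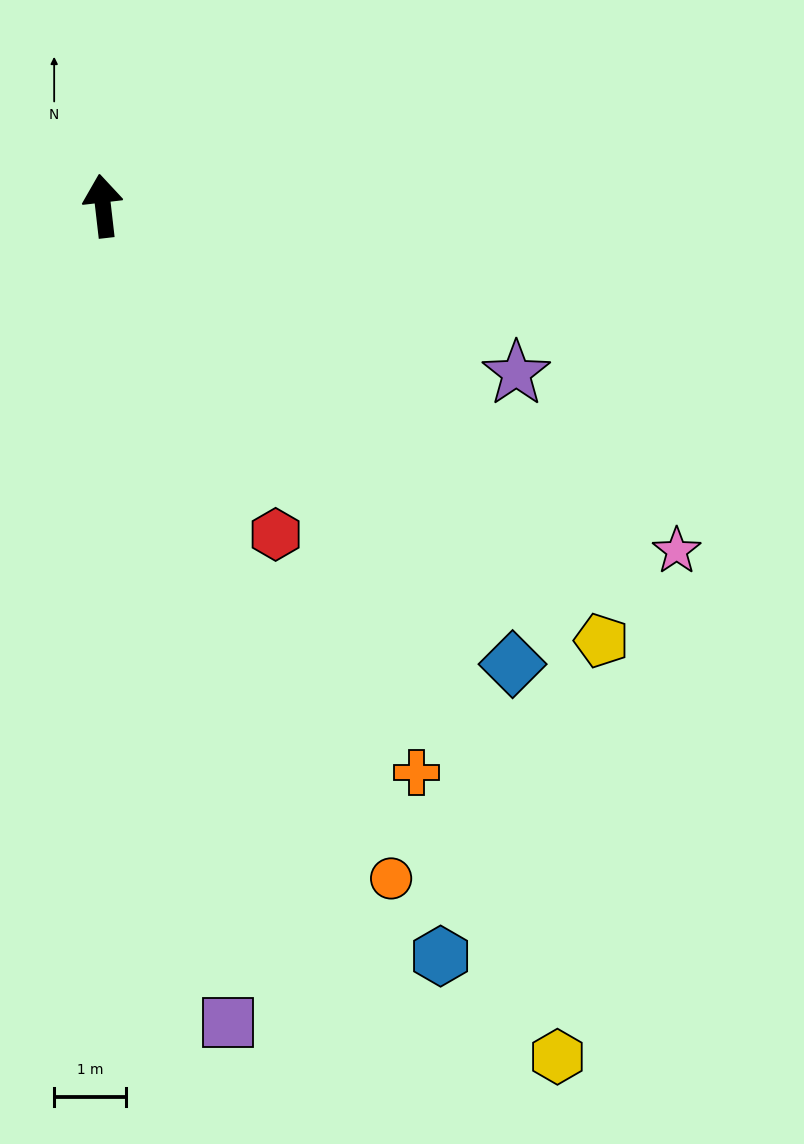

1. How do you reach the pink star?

turn right 128°, forward 9.3 m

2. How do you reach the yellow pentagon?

turn right 138°, forward 9.2 m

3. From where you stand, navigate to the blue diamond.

turn right 145°, forward 8.5 m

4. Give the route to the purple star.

turn right 119°, forward 6.2 m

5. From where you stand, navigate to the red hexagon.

turn right 159°, forward 5.1 m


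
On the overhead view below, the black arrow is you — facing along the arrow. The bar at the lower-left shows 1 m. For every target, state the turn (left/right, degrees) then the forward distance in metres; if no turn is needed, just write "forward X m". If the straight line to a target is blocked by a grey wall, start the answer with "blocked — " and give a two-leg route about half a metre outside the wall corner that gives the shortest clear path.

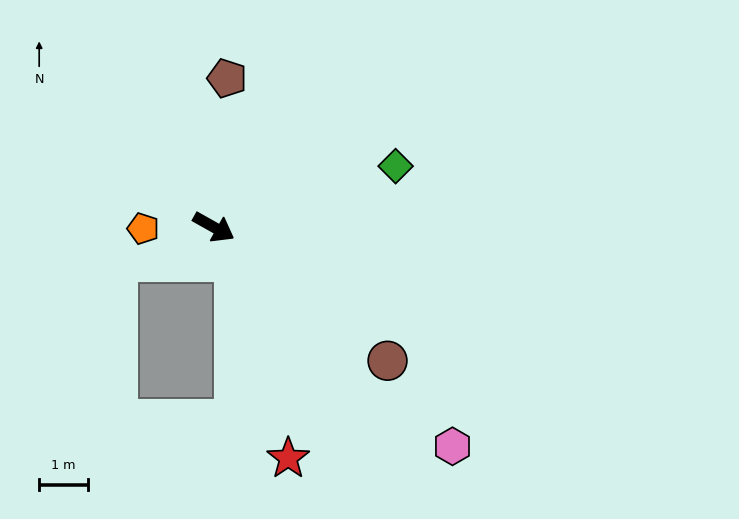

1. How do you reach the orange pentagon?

turn right 150°, forward 1.5 m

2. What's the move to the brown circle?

turn right 8°, forward 4.5 m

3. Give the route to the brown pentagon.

turn left 114°, forward 3.1 m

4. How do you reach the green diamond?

turn left 48°, forward 4.0 m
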